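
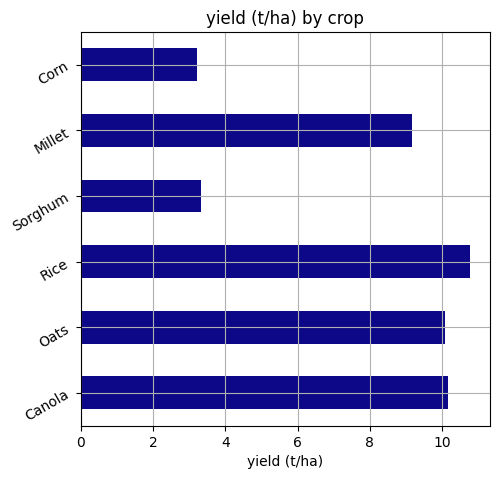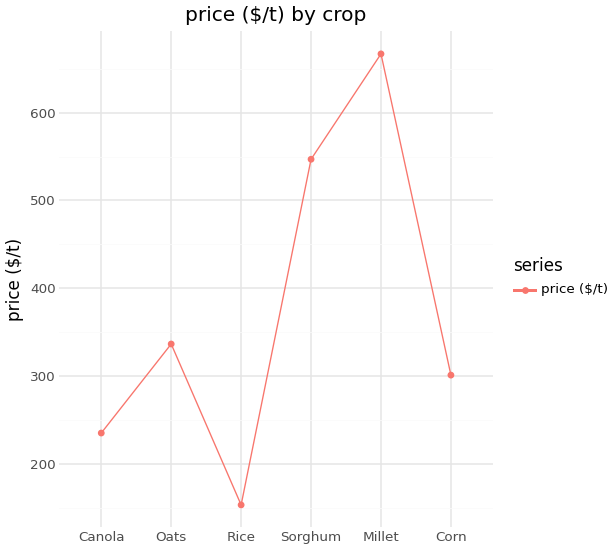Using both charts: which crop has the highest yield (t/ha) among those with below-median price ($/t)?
Chart 2 median price ($/t) ≈ 300; below-median crops: Canola, Rice, Corn. Among those, Rice has the highest yield (t/ha) (≈ 11).

Rice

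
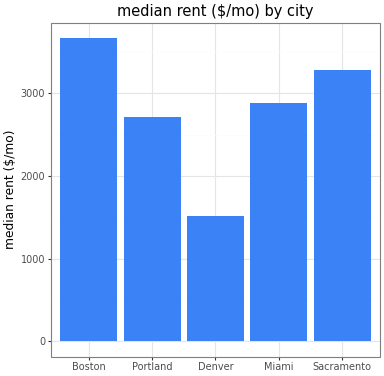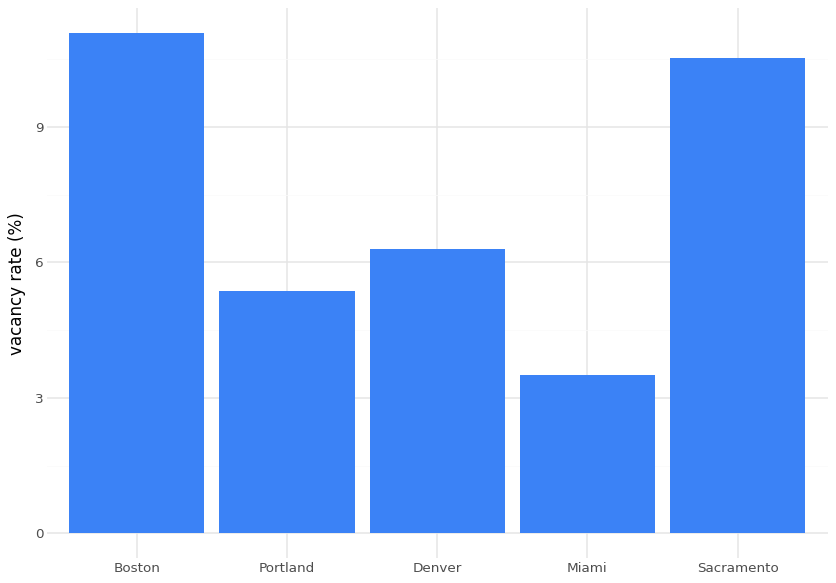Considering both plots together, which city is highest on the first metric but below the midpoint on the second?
Chart 2 median vacancy rate (%) ≈ 6; below-median cities: Portland, Miami. Among those, Miami has the highest median rent ($/mo) (≈ 3000).

Miami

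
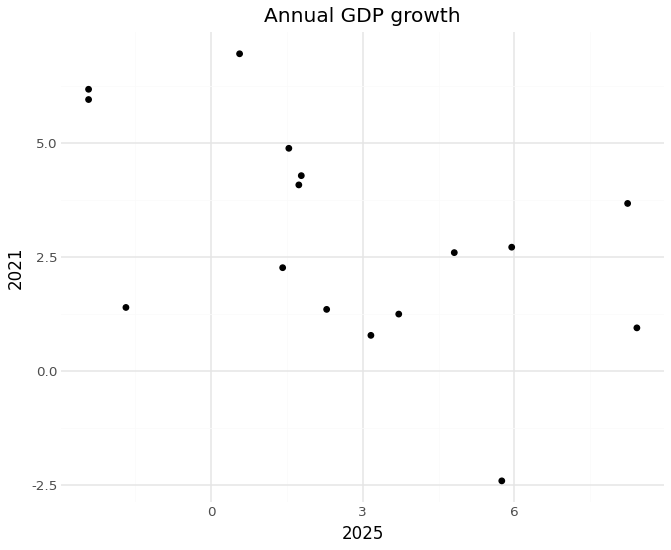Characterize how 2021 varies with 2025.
Points are negatively correlated; moderate (|r| ≈ 0.5).

negative, moderate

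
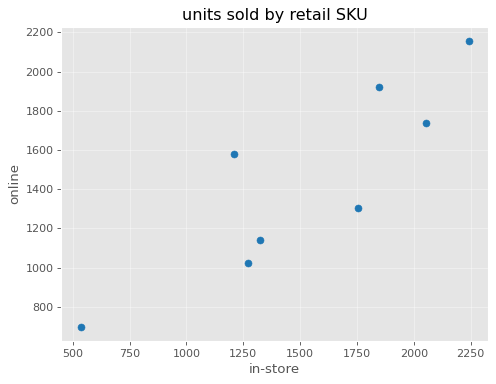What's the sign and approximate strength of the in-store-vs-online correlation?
positive, strong

Points are positively correlated; strong (|r| ≈ 0.9).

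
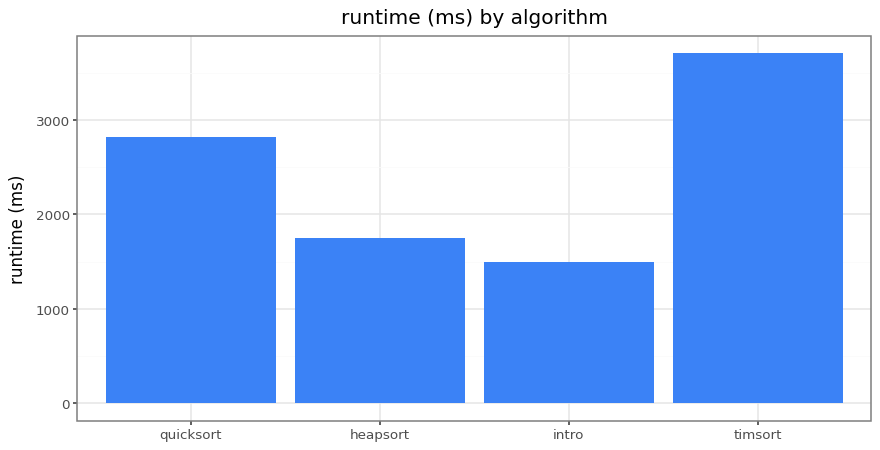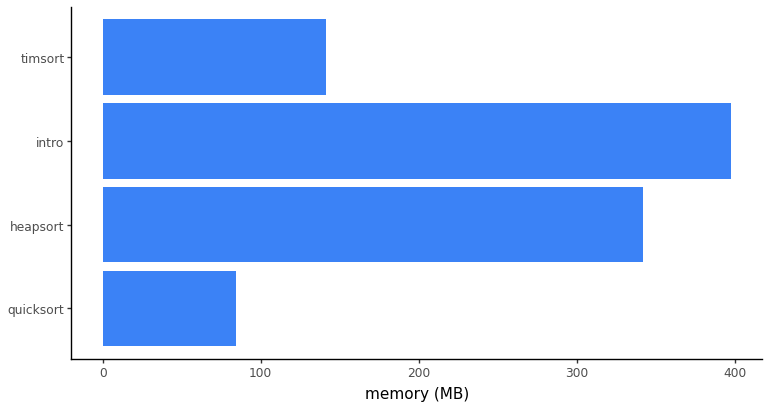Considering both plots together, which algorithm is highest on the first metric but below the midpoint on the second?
Chart 2 median memory (MB) ≈ 250; below-median algorithms: quicksort, timsort. Among those, timsort has the highest runtime (ms) (≈ 3500).

timsort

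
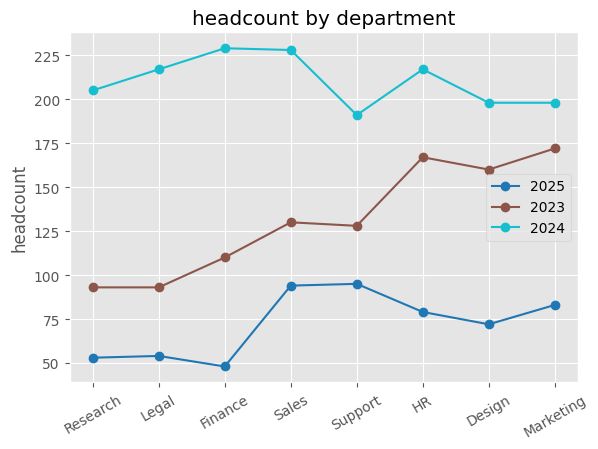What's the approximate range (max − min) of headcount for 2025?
≈ 60

Max Support ≈ 100, min Finance ≈ 40; range ≈ 60.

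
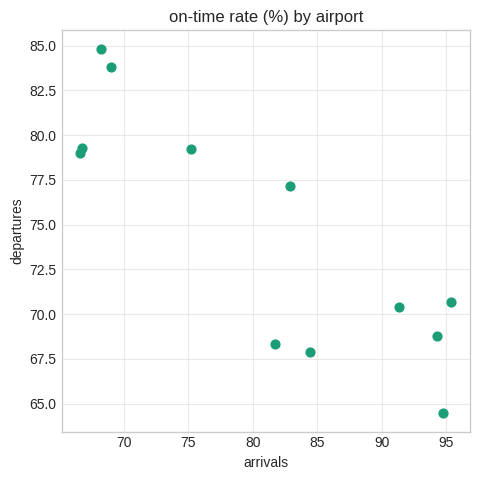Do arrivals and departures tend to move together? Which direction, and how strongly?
Points are negatively correlated; strong (|r| ≈ 0.9).

negative, strong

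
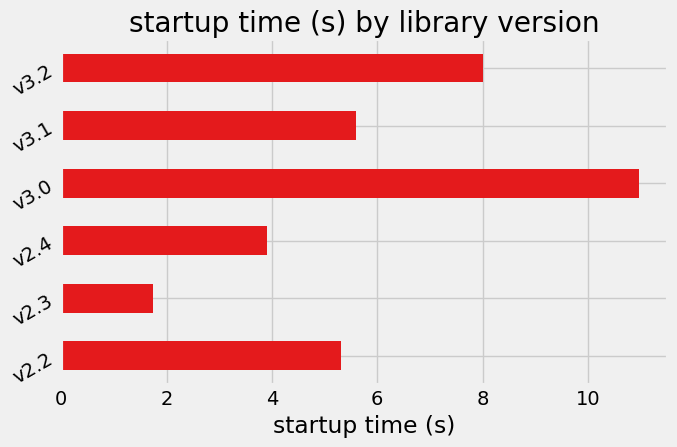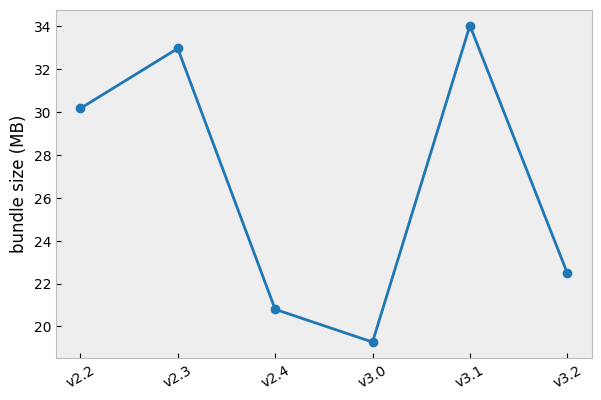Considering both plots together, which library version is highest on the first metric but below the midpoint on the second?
Chart 2 median bundle size (MB) ≈ 25; below-median library versions: v2.4, v3.0, v3.2. Among those, v3.0 has the highest startup time (s) (≈ 10).

v3.0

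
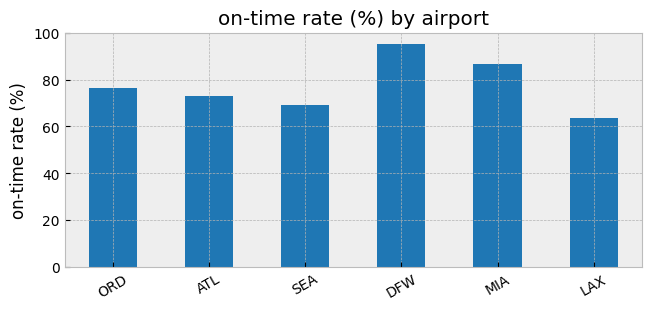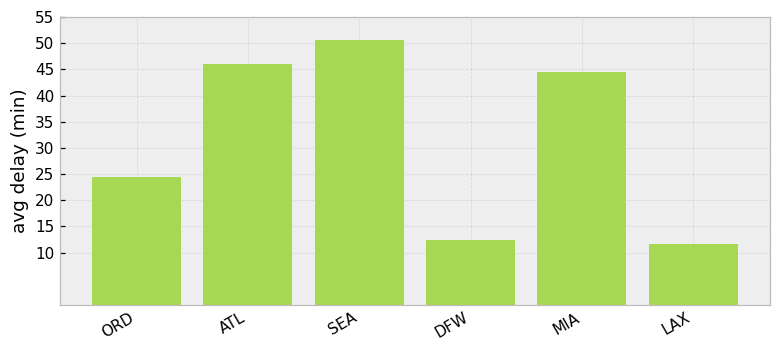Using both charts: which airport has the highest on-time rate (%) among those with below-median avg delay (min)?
Chart 2 median avg delay (min) ≈ 35; below-median airports: ORD, DFW, LAX. Among those, DFW has the highest on-time rate (%) (≈ 100).

DFW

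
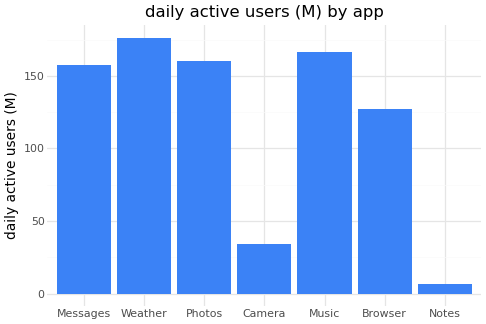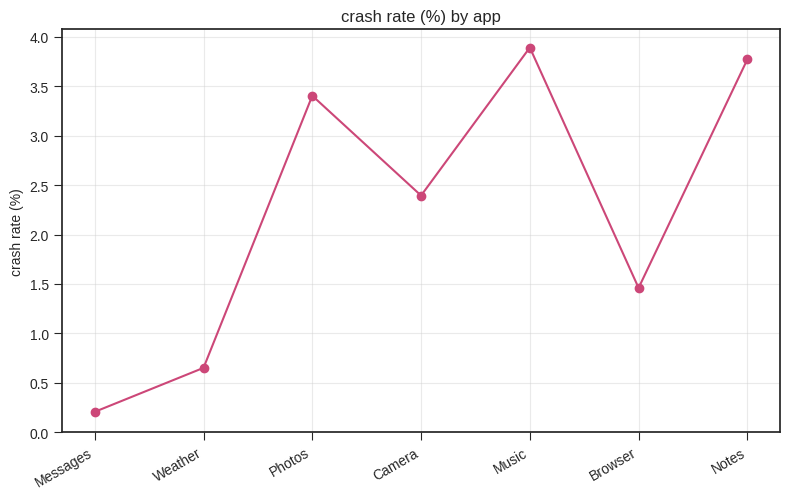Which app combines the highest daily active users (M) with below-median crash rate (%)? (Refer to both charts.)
Weather

Chart 2 median crash rate (%) ≈ 2.5; below-median apps: Messages, Weather, Browser. Among those, Weather has the highest daily active users (M) (≈ 180).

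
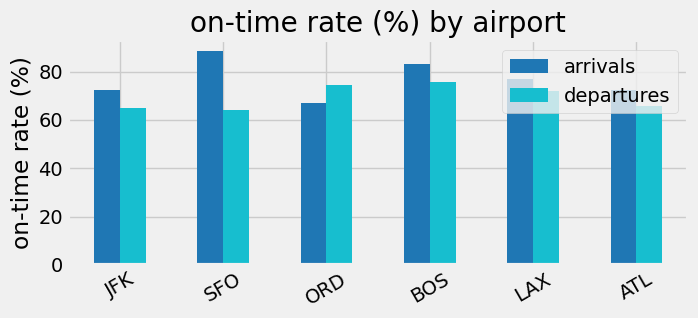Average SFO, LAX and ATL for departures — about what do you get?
(60 + 70 + 70) / 3 ≈ 67.

≈ 67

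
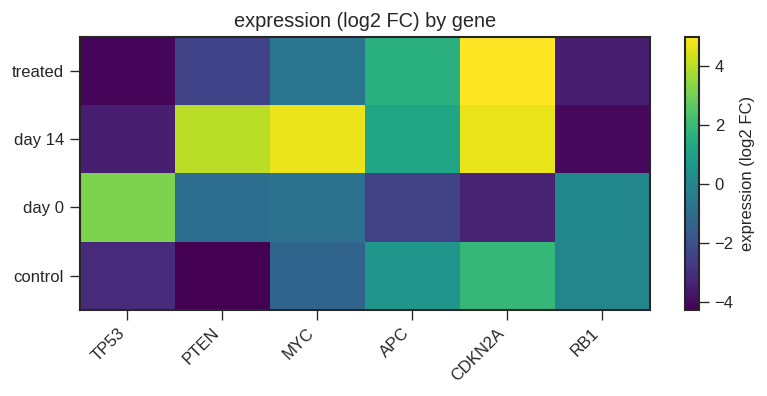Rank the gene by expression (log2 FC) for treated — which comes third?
Top 4 for treated: CDKN2A ≈ 5, APC ≈ 2, MYC ≈ -1, PTEN ≈ -2.

MYC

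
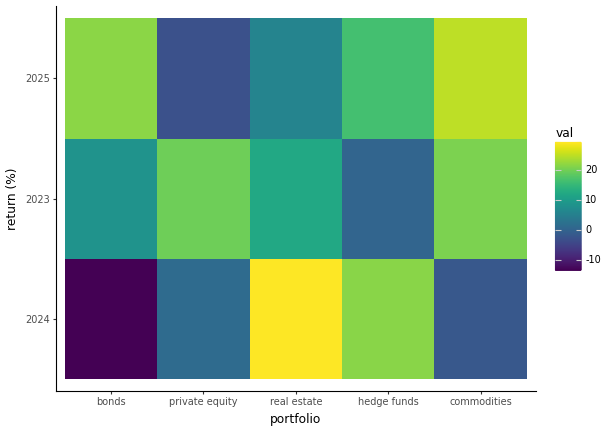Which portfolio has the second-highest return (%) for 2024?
Top 3 for 2024: real estate ≈ 30, hedge funds ≈ 20, private equity ≈ 0.

hedge funds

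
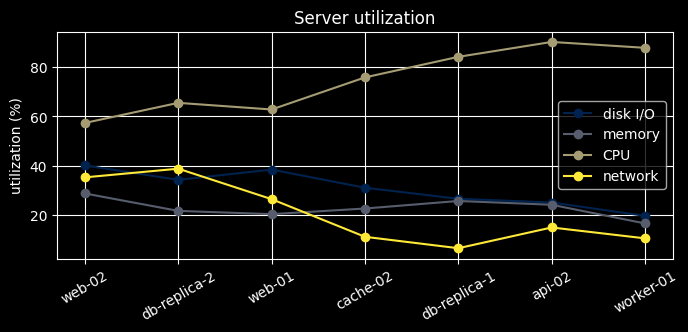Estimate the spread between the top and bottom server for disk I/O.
≈ 20

Max web-02 ≈ 40, min worker-01 ≈ 20; range ≈ 20.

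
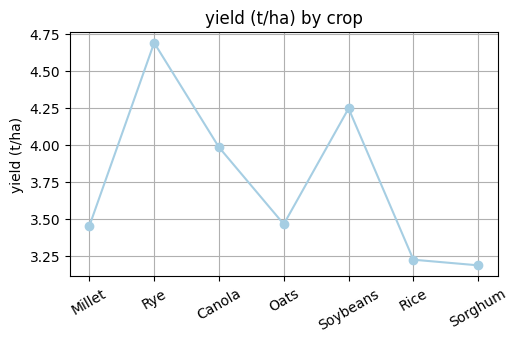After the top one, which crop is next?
Top 3: Rye ≈ 4.6, Soybeans ≈ 4.2, Canola ≈ 4.0.

Soybeans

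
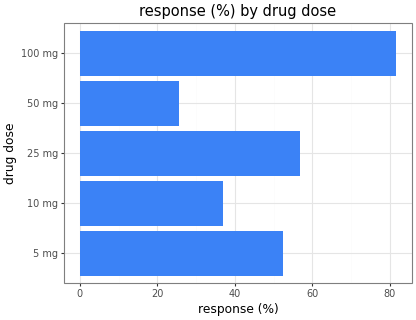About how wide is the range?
Max 100 mg ≈ 80, min 50 mg ≈ 30; range ≈ 50.

≈ 50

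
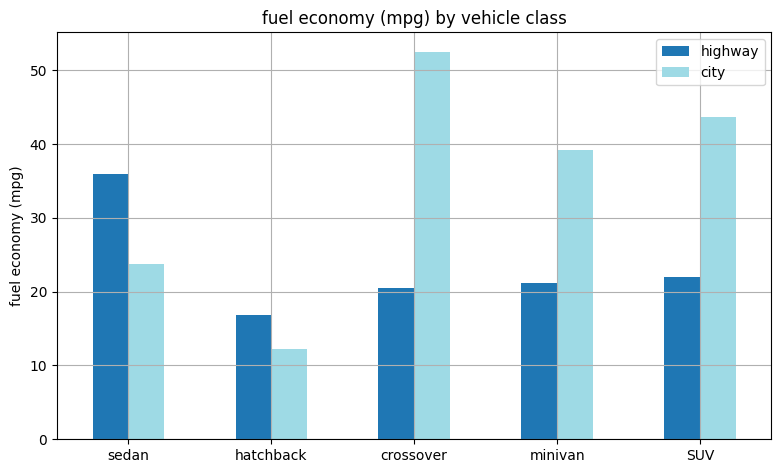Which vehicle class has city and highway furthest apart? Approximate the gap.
crossover: city ≈ 55, highway ≈ 20 → gap ≈ 35. Next-largest (SUV) is only ≈ 25.

crossover, ≈ 35 mpg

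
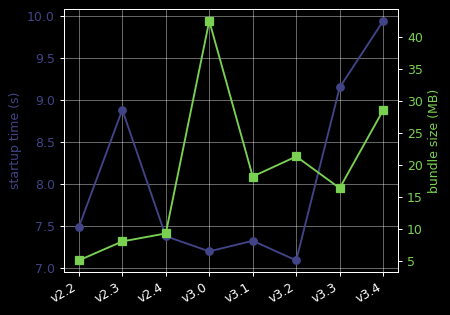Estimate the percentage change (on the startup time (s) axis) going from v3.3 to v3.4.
v3.3 ≈ 9.0, v3.4 ≈ 10.0; (10.0 − 9.0) / 9.0 ≈ +11.1%.

≈ +11.1%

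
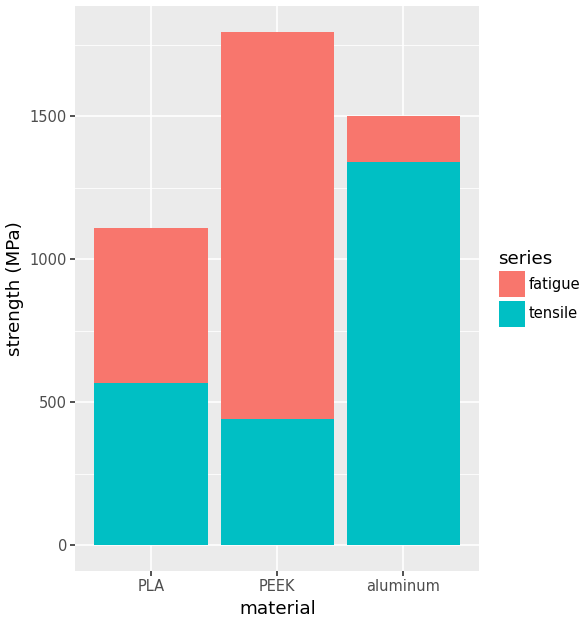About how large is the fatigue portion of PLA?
fatigue top ≈ 1200, bottom ≈ 600; segment ≈ 600.

≈ 600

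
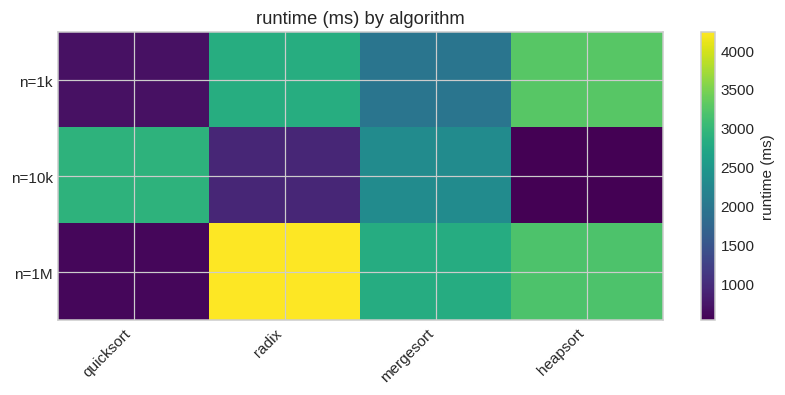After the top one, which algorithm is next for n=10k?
Top 3 for n=10k: quicksort ≈ 3000, mergesort ≈ 2500, radix ≈ 1000.

mergesort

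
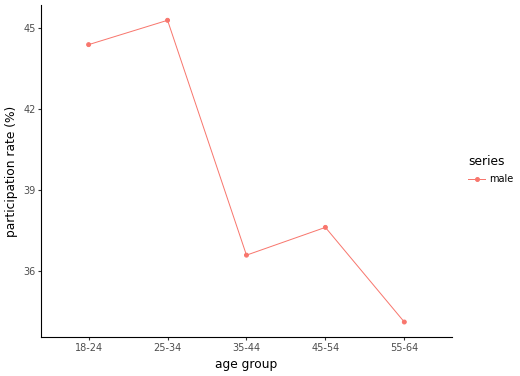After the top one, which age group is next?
18-24

Top 3: 25-34 ≈ 45, 18-24 ≈ 44, 45-54 ≈ 38.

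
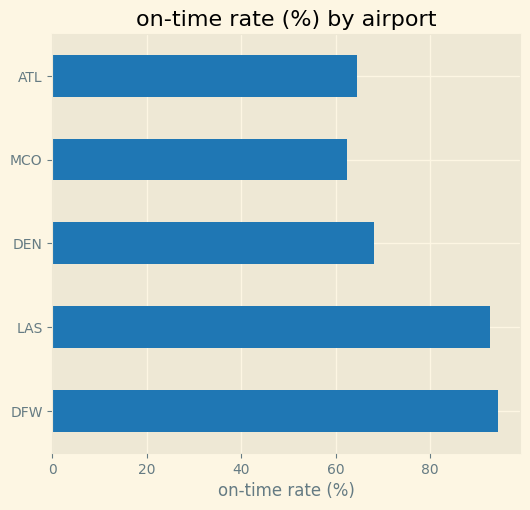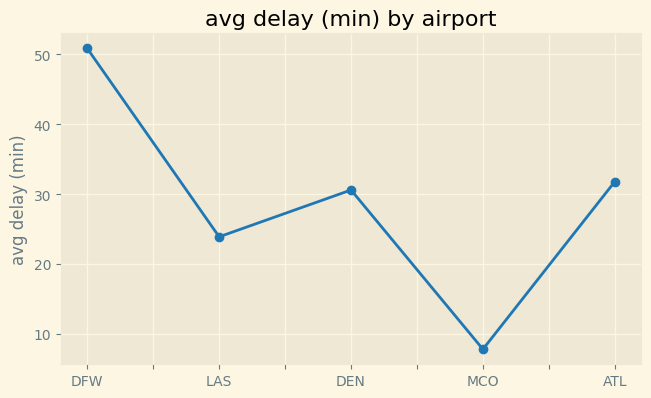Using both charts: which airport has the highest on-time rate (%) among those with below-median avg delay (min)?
Chart 2 median avg delay (min) ≈ 30; below-median airports: LAS, MCO. Among those, LAS has the highest on-time rate (%) (≈ 90).

LAS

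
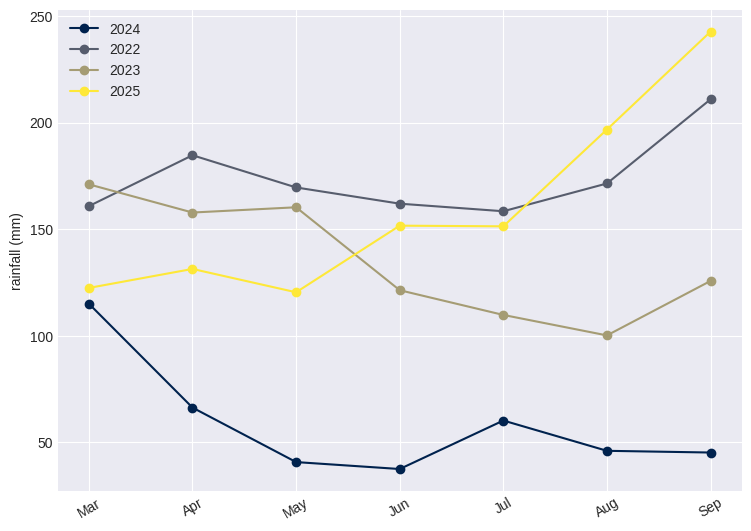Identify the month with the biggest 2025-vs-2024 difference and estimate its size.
Sep: 2025 ≈ 240, 2024 ≈ 40 → gap ≈ 200. Next-largest (Aug) is only ≈ 160.

Sep, ≈ 200 mm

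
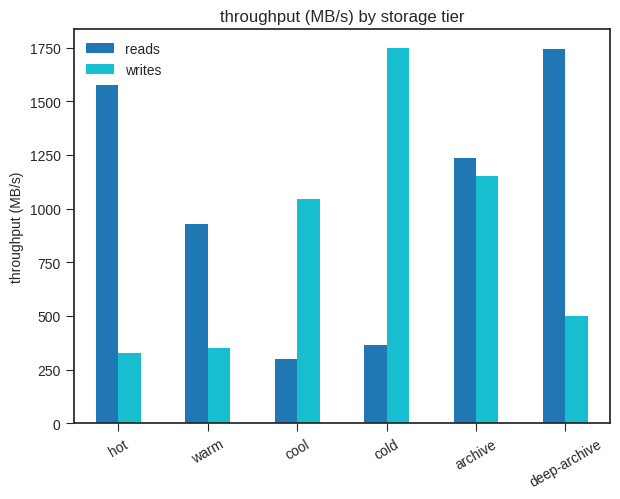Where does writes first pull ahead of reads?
cool

warm: writes ≈ 400 vs reads ≈ 1000 (not yet); cool: writes ≈ 1000 vs reads ≈ 400 (first crossover).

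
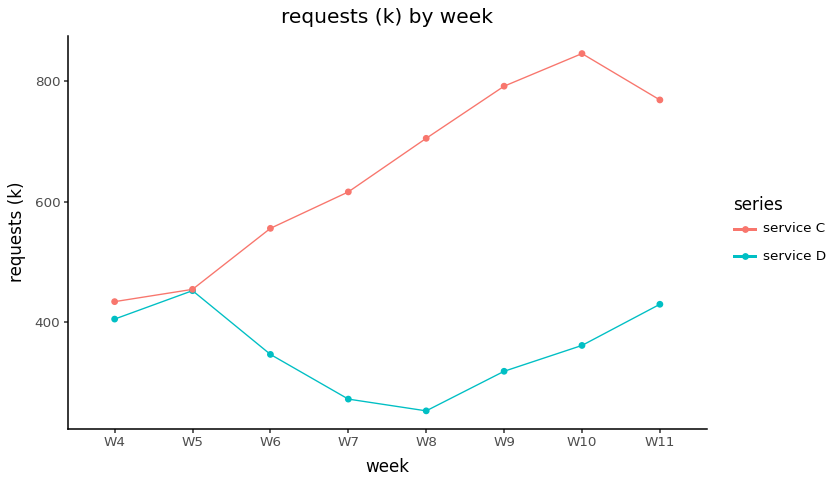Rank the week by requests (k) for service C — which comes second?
W9

Top 3 for service C: W10 ≈ 850, W9 ≈ 800, W11 ≈ 750.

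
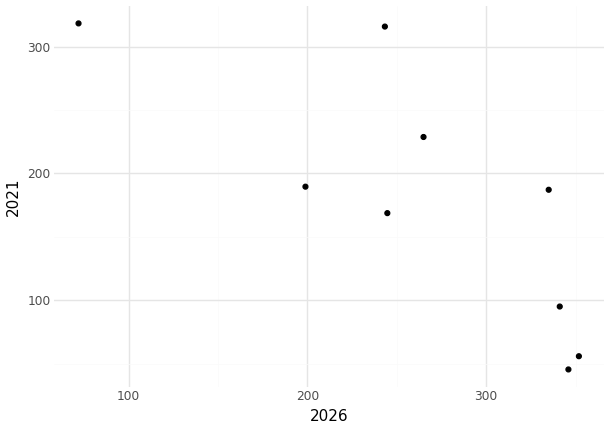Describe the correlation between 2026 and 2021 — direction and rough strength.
negative, strong

Points are negatively correlated; strong (|r| ≈ 0.8).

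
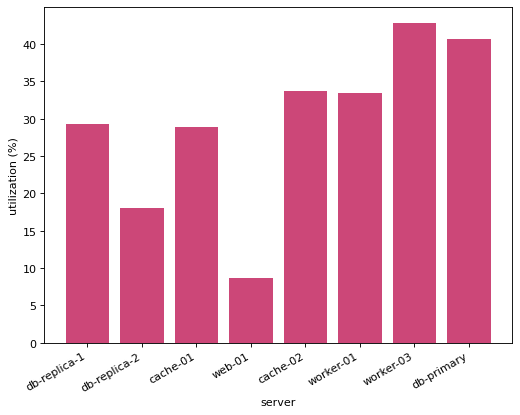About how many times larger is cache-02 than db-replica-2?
≈ 1.75×

cache-02 ≈ 35, db-replica-2 ≈ 20; 35/20 ≈ 1.75.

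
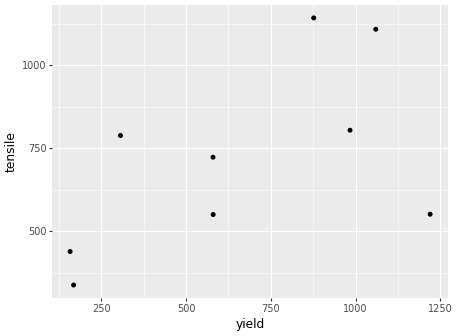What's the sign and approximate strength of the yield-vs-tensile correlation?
Points are positively correlated; moderate (|r| ≈ 0.6).

positive, moderate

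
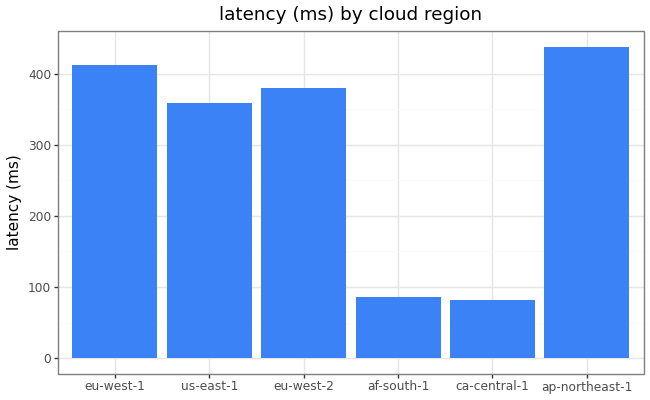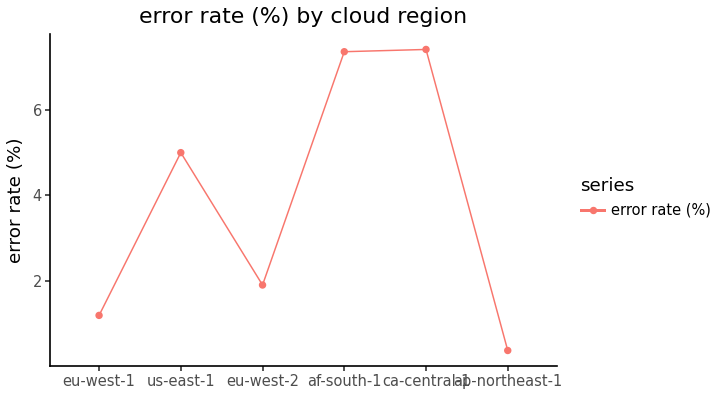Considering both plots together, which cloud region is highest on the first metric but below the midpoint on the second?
Chart 2 median error rate (%) ≈ 3; below-median cloud regions: eu-west-1, eu-west-2, ap-northeast-1. Among those, ap-northeast-1 has the highest latency (ms) (≈ 450).

ap-northeast-1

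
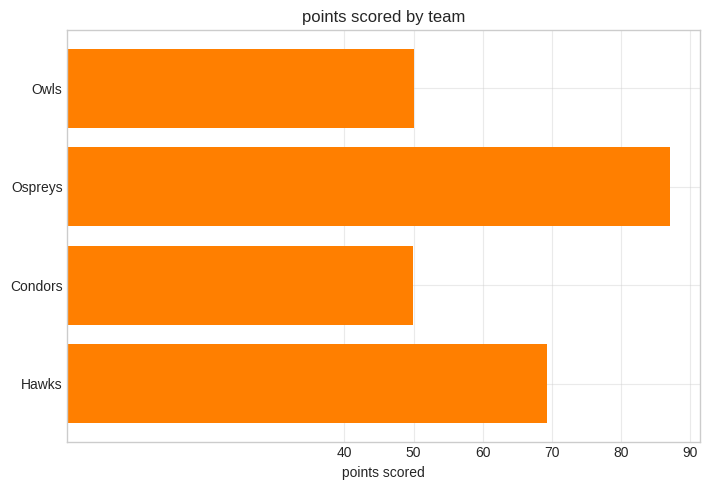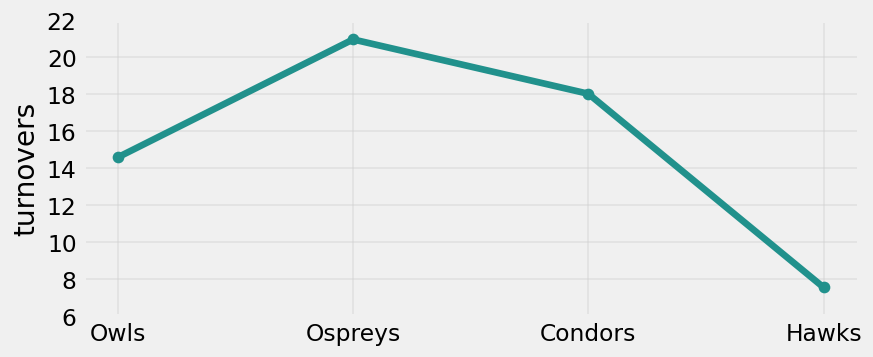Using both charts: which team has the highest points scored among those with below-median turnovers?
Hawks

Chart 2 median turnovers ≈ 16; below-median teams: Owls, Hawks. Among those, Hawks has the highest points scored (≈ 70).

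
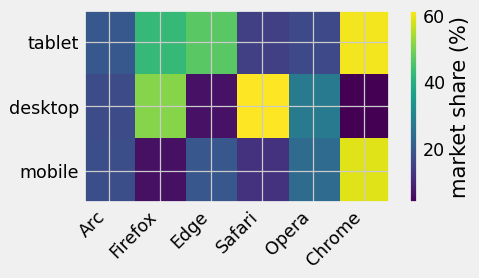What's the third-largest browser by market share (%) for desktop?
Top 4 for desktop: Safari ≈ 60, Firefox ≈ 50, Opera ≈ 30, Arc ≈ 15.

Opera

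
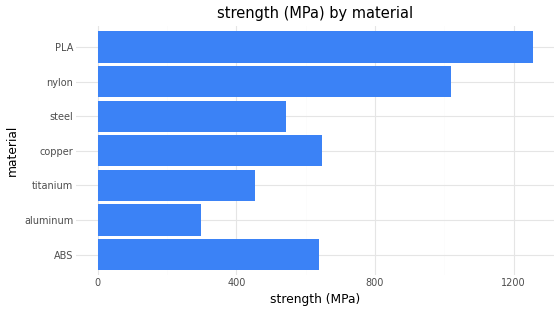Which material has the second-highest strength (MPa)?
Top 3: PLA ≈ 1200, nylon ≈ 1000, copper ≈ 600.

nylon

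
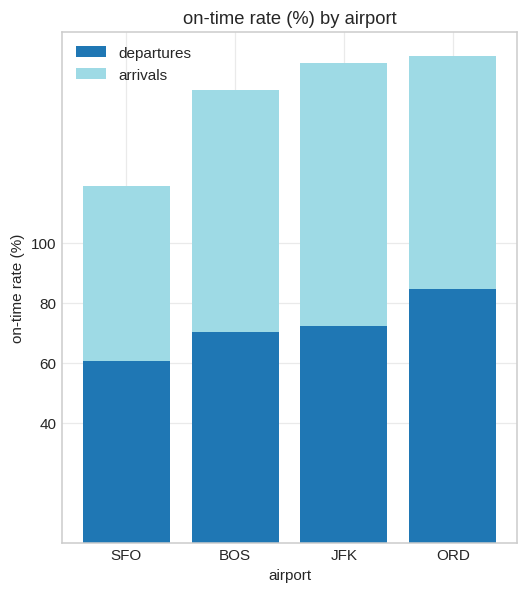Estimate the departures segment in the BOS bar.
departures top ≈ 80, bottom ≈ 0; segment ≈ 80.

≈ 80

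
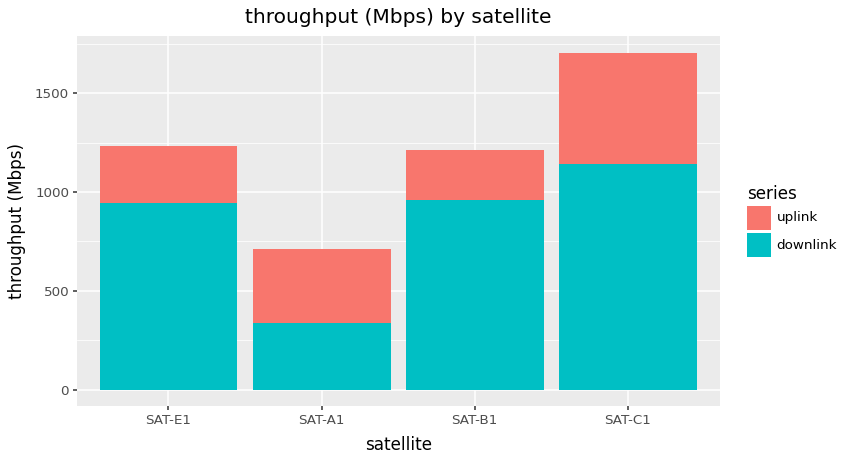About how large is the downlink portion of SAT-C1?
≈ 1200

downlink top ≈ 1200, bottom ≈ 0; segment ≈ 1200.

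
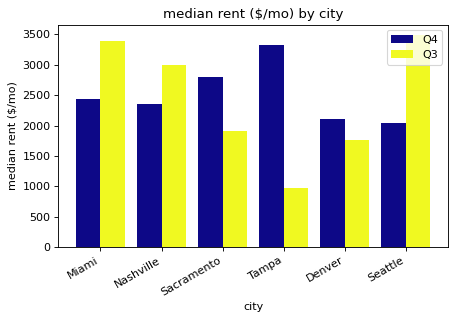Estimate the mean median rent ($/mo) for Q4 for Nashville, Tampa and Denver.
(2500 + 3500 + 2000) / 3 ≈ 2667.

≈ 2667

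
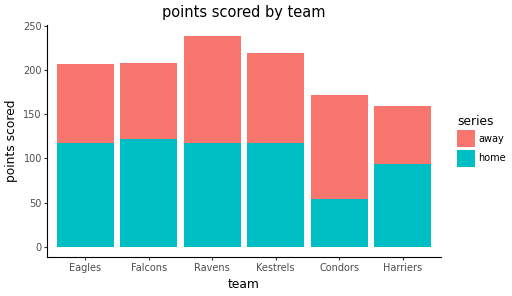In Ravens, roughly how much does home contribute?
≈ 120

home top ≈ 120, bottom ≈ 0; segment ≈ 120.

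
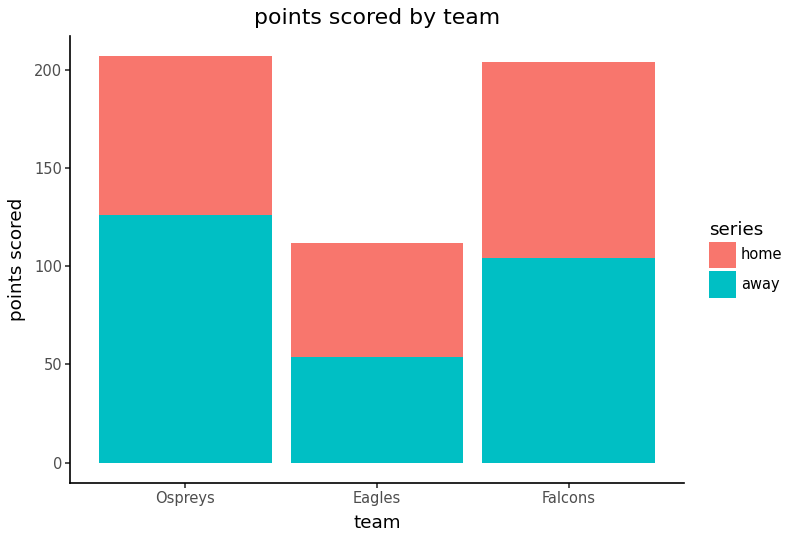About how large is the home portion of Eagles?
home top ≈ 120, bottom ≈ 60; segment ≈ 60.

≈ 60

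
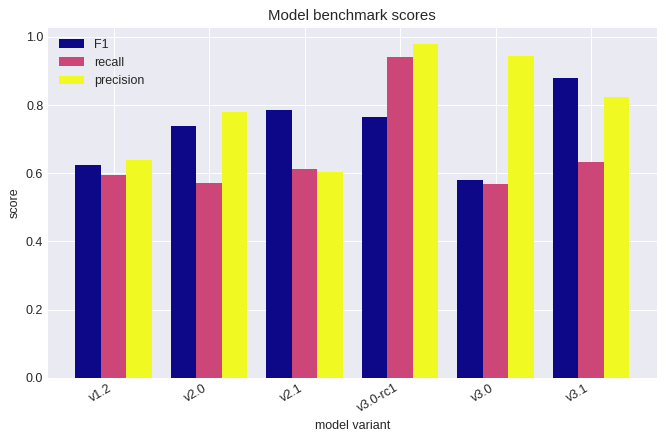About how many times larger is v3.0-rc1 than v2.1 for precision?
v3.0-rc1 ≈ 1.0, v2.1 ≈ 0.6; 1.0/0.6 ≈ 1.67.

≈ 1.67×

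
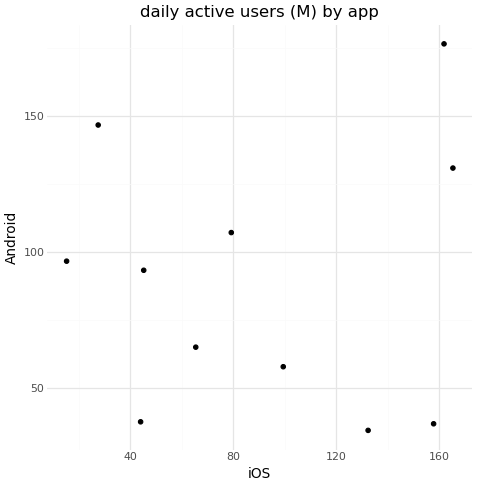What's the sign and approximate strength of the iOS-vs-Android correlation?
Points are roughly uncorrelated; weak (|r| ≈ 0.1).

no clear correlation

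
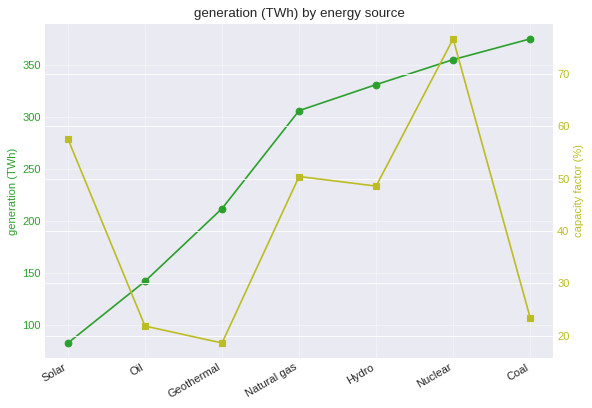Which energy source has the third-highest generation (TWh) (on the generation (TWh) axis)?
Top 4 (on the generation (TWh) axis): Coal ≈ 375, Nuclear ≈ 350, Hydro ≈ 325, Natural gas ≈ 300.

Hydro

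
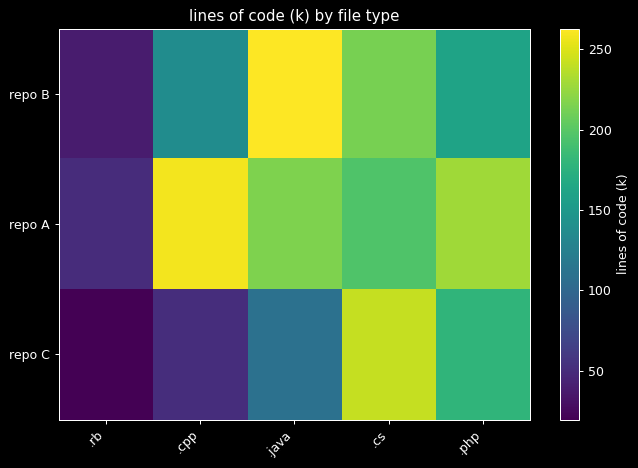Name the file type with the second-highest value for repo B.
.cs

Top 3 for repo B: .java ≈ 275, .cs ≈ 225, .php ≈ 150.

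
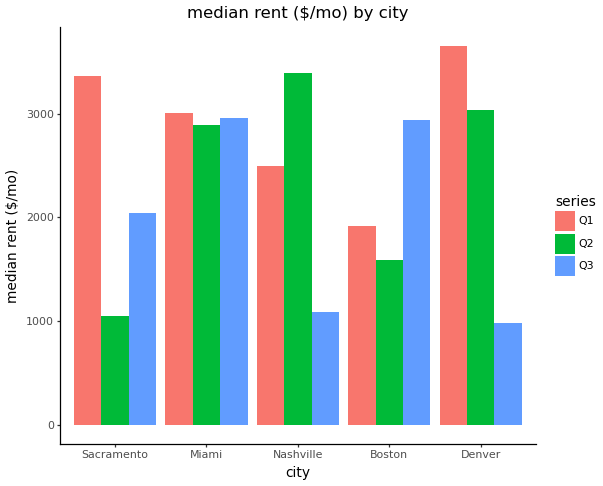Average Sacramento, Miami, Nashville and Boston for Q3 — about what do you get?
≈ 2250

(2000 + 3000 + 1000 + 3000) / 4 ≈ 2250.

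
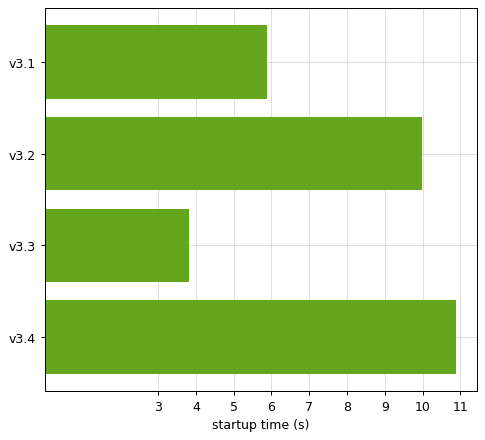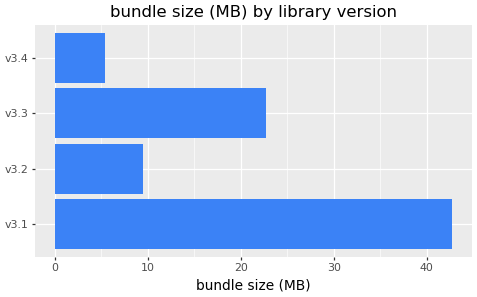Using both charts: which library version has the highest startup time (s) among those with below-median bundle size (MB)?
Chart 2 median bundle size (MB) ≈ 15; below-median library versions: v3.2, v3.4. Among those, v3.4 has the highest startup time (s) (≈ 11).

v3.4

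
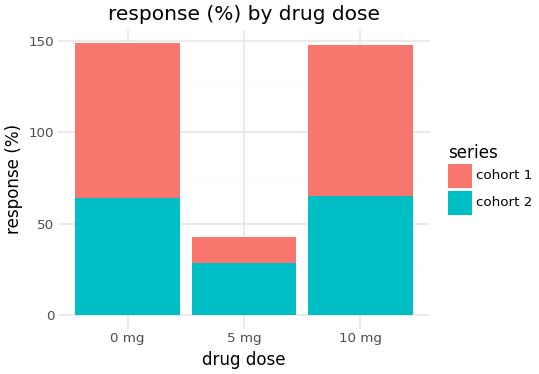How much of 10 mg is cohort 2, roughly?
≈ 60

cohort 2 top ≈ 60, bottom ≈ 0; segment ≈ 60.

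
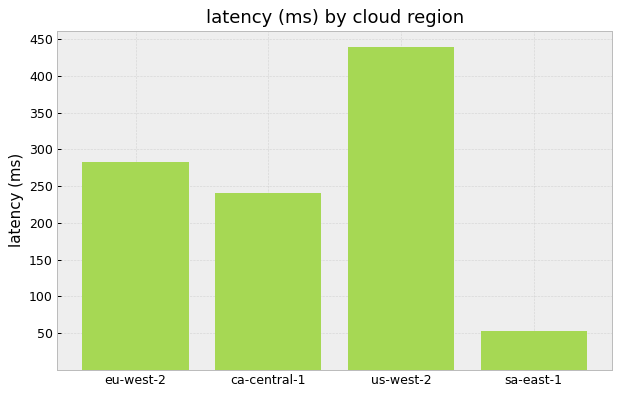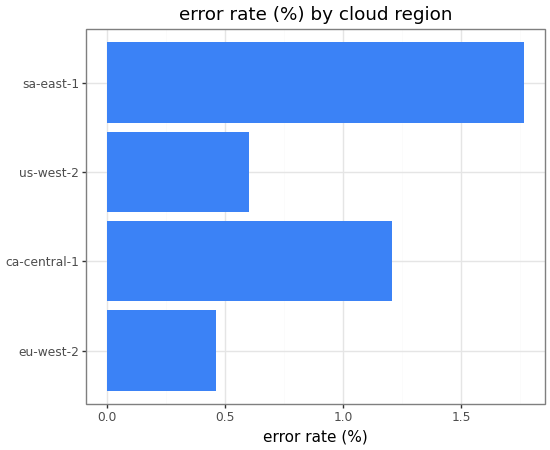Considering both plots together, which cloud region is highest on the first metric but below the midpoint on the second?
Chart 2 median error rate (%) ≈ 1; below-median cloud regions: eu-west-2, us-west-2. Among those, us-west-2 has the highest latency (ms) (≈ 450).

us-west-2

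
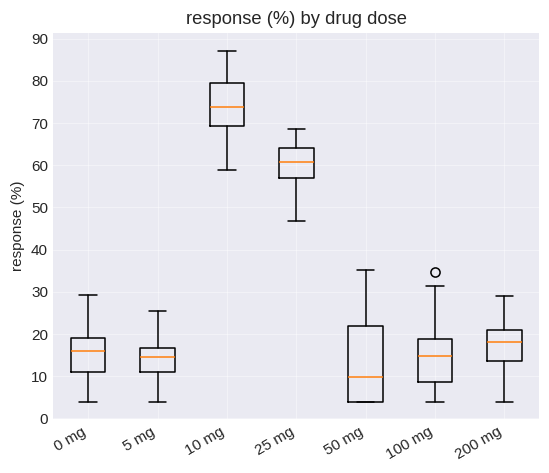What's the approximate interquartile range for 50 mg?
Q3 ≈ 20, Q1 ≈ 0; IQR ≈ 20.

≈ 20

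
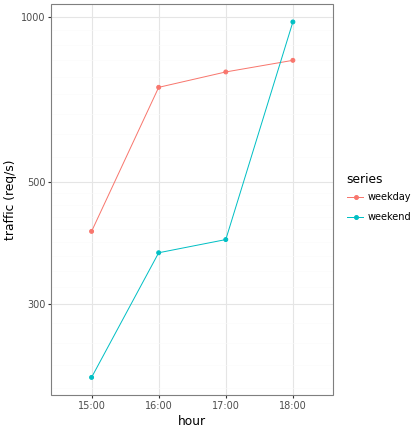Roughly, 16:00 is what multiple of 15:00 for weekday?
16:00 ≈ 700, 15:00 ≈ 400; 700/400 ≈ 1.75.

≈ 1.75×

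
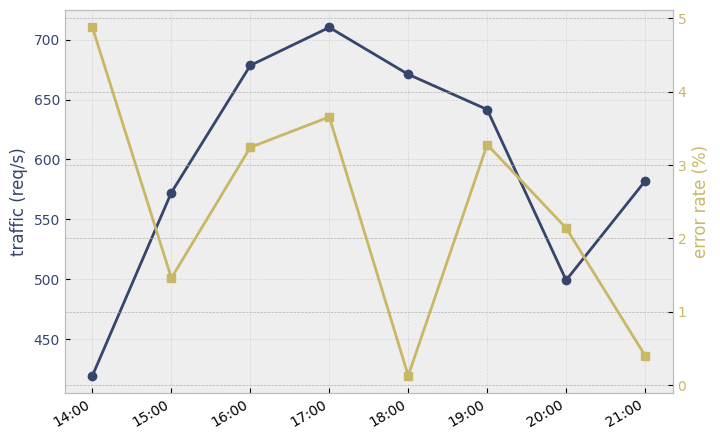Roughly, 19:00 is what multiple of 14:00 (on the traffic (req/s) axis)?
≈ 1.53×

19:00 ≈ 650, 14:00 ≈ 425; 650/425 ≈ 1.53.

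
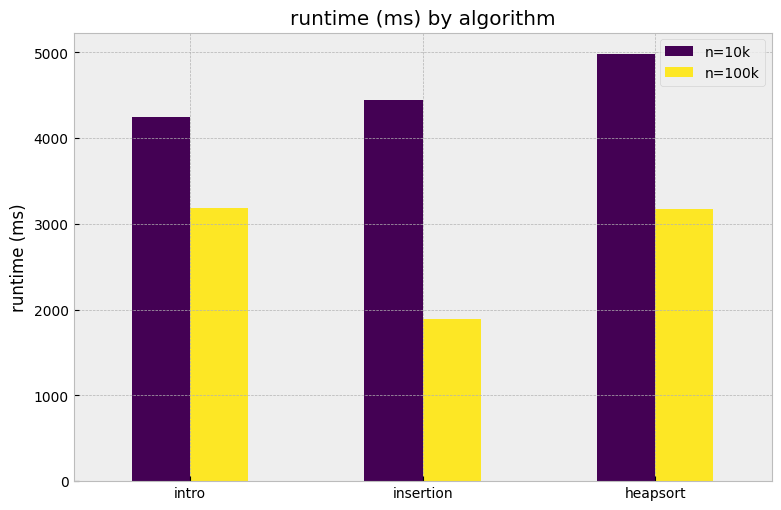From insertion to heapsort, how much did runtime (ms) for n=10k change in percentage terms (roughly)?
≈ +11.1%

insertion ≈ 4500, heapsort ≈ 5000; (5000 − 4500) / 4500 ≈ +11.1%.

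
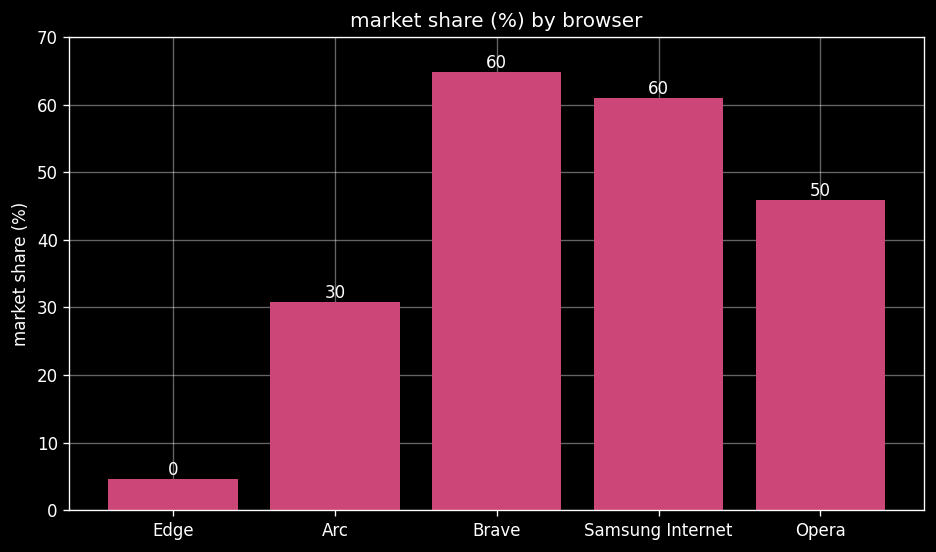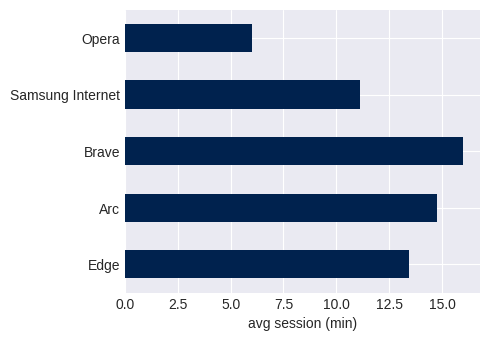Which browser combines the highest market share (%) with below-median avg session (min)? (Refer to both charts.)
Samsung Internet

Chart 2 median avg session (min) ≈ 14; below-median browsers: Samsung Internet, Opera. Among those, Samsung Internet has the highest market share (%) (≈ 60).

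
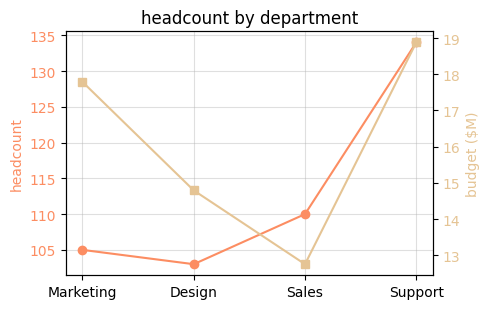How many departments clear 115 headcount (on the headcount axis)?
1

Above 115: Support.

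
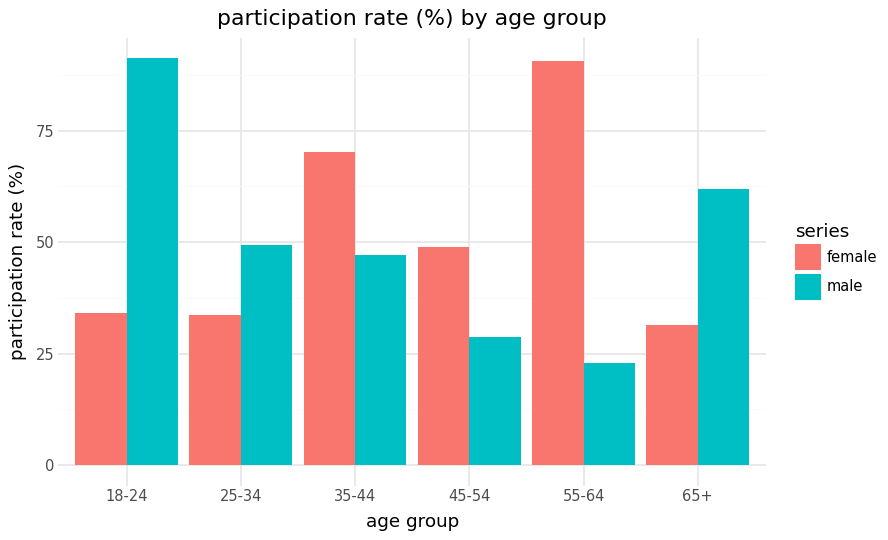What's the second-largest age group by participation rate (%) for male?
Top 3 for male: 18-24 ≈ 90, 65+ ≈ 60, 25-34 ≈ 50.

65+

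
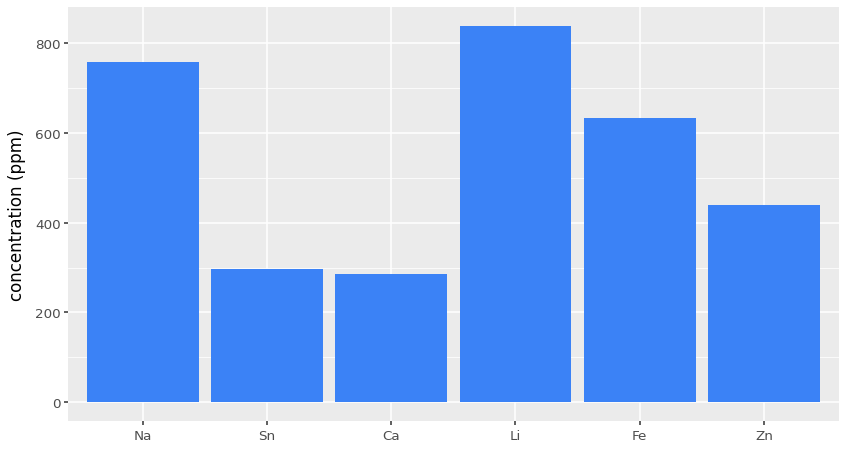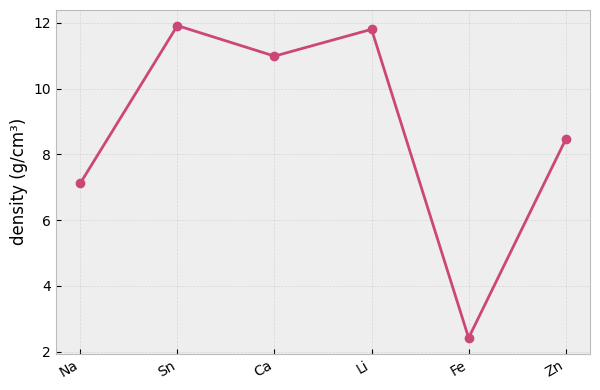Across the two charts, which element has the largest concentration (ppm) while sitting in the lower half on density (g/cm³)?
Chart 2 median density (g/cm³) ≈ 10; below-median elements: Na, Fe, Zn. Among those, Na has the highest concentration (ppm) (≈ 800).

Na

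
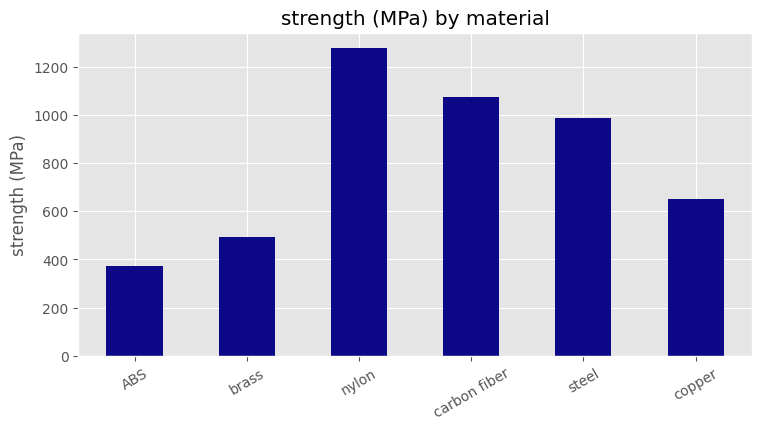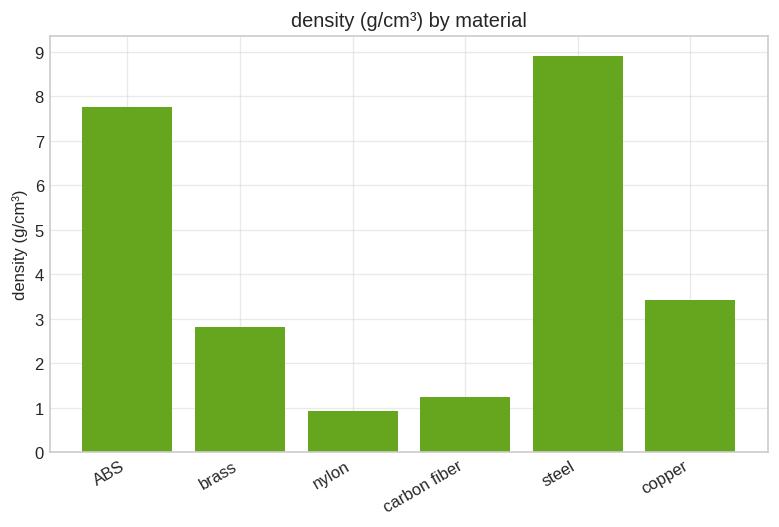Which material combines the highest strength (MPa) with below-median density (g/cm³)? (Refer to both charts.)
nylon

Chart 2 median density (g/cm³) ≈ 3; below-median materials: brass, nylon, carbon fiber. Among those, nylon has the highest strength (MPa) (≈ 1200).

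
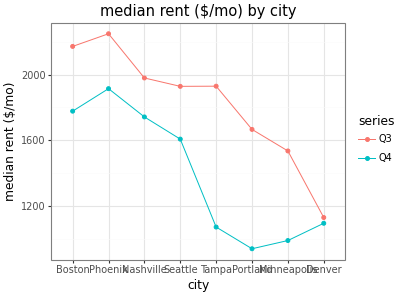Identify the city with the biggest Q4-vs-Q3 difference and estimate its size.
Tampa, ≈ 1000 $/mo

Tampa: Q4 ≈ 1000, Q3 ≈ 2000 → gap ≈ 1000. Next-largest (Portland) is only ≈ 600.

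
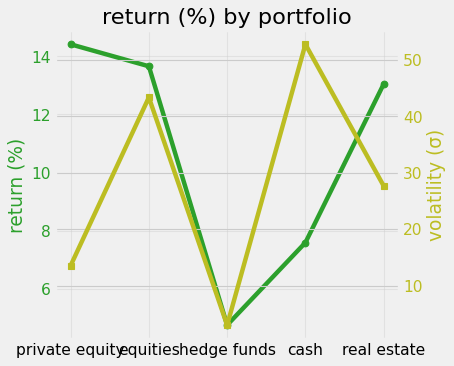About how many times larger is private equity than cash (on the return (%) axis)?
≈ 1.75×

private equity ≈ 14, cash ≈ 8; 14/8 ≈ 1.75.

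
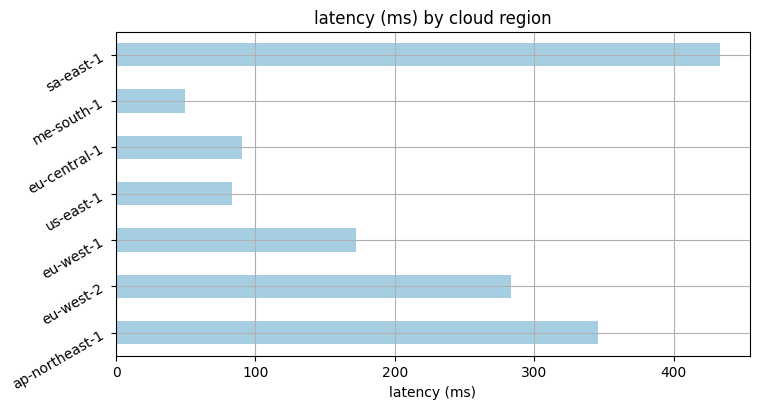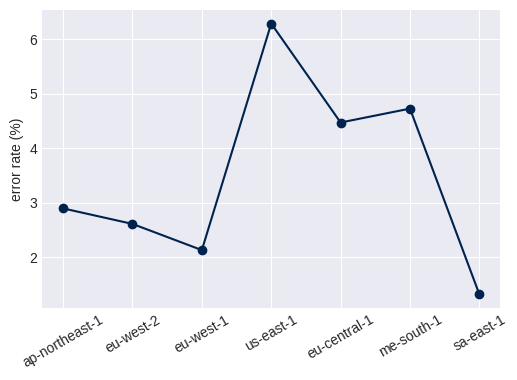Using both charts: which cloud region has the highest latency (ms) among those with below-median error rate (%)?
sa-east-1

Chart 2 median error rate (%) ≈ 3; below-median cloud regions: eu-west-2, eu-west-1, sa-east-1. Among those, sa-east-1 has the highest latency (ms) (≈ 450).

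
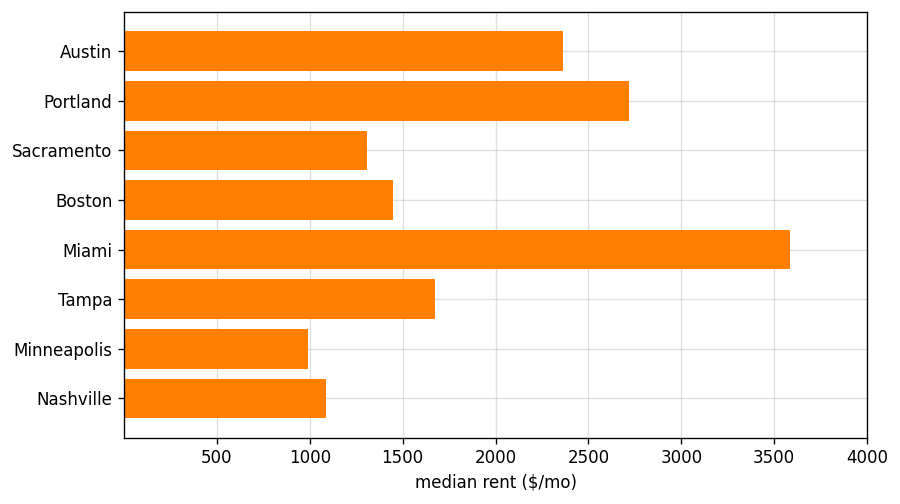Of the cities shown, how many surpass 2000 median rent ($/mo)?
Above 2000: Austin, Portland, Miami.

3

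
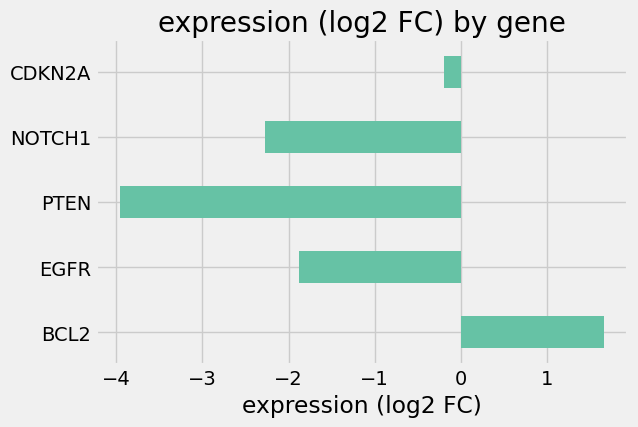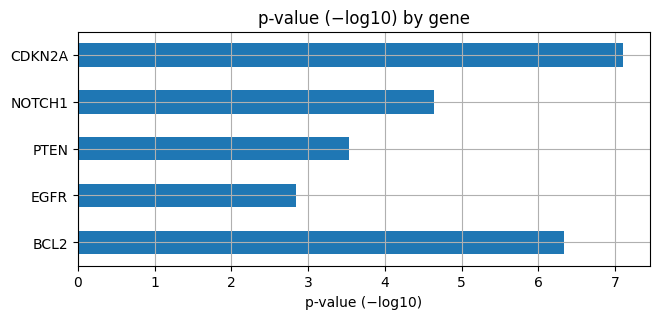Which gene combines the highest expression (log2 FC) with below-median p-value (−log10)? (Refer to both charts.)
EGFR

Chart 2 median p-value (−log10) ≈ 5; below-median genes: EGFR, PTEN. Among those, EGFR has the highest expression (log2 FC) (≈ -1.8).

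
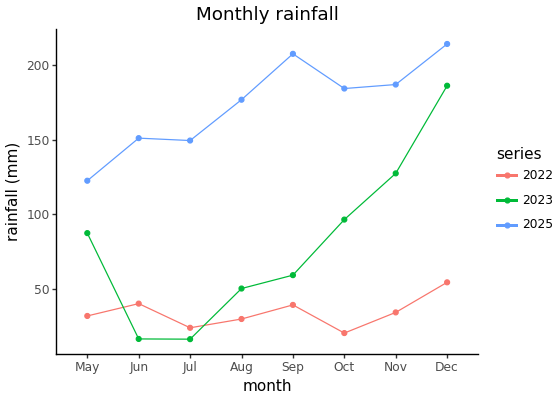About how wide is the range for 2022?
Max Dec ≈ 60, min Oct ≈ 20; range ≈ 40.

≈ 40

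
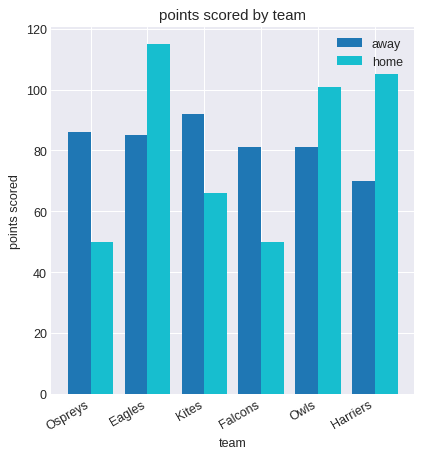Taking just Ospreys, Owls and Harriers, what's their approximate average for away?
≈ 80

(90 + 80 + 70) / 3 ≈ 80.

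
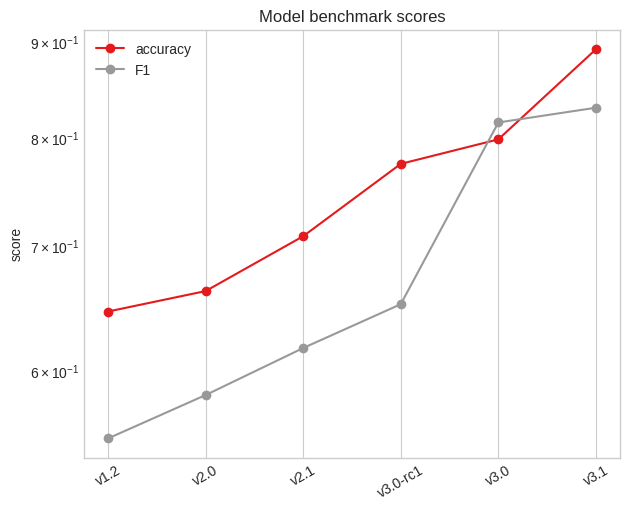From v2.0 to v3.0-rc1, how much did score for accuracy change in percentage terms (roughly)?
v2.0 ≈ 0.65, v3.0-rc1 ≈ 0.75; (0.75 − 0.65) / 0.65 ≈ +15.4%.

≈ +15.4%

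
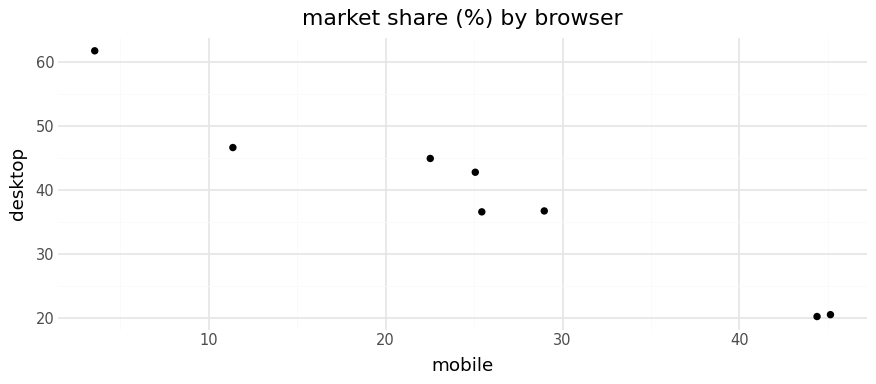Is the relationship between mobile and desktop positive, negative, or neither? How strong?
Points are negatively correlated; strong (|r| ≈ 1.0).

negative, strong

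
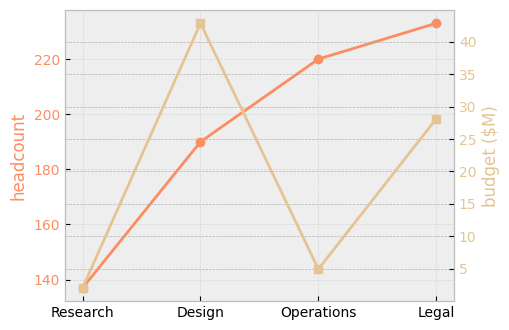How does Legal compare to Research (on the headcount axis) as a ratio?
≈ 1.64×

Legal ≈ 230, Research ≈ 140; 230/140 ≈ 1.64.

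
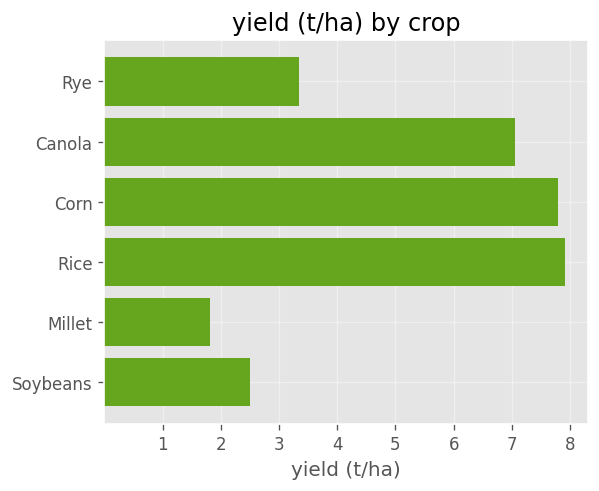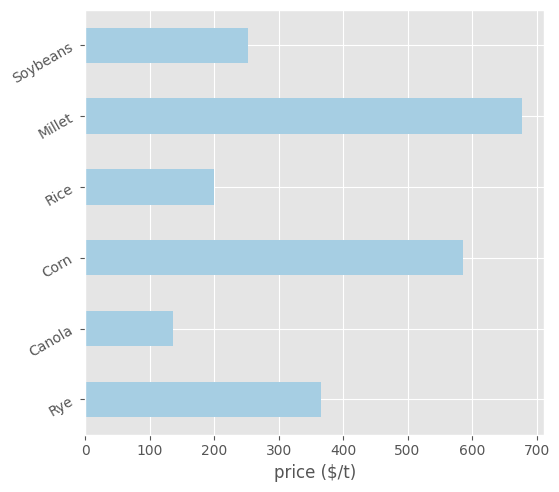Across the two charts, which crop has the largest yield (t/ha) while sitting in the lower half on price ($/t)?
Rice

Chart 2 median price ($/t) ≈ 300; below-median crops: Canola, Rice, Soybeans. Among those, Rice has the highest yield (t/ha) (≈ 8).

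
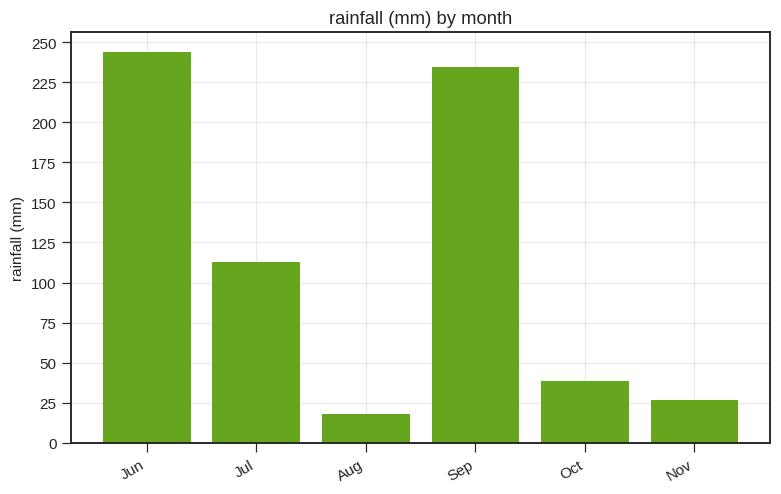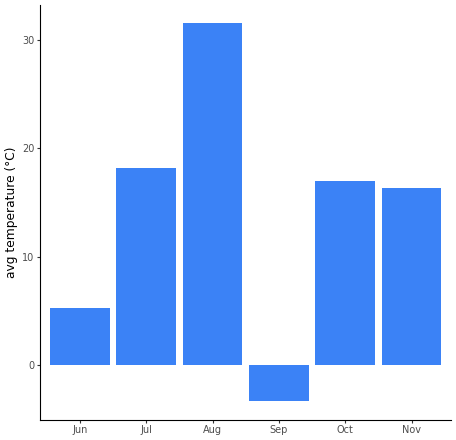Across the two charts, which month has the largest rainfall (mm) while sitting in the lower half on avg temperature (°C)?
Jun

Chart 2 median avg temperature (°C) ≈ 15; below-median months: Jun, Sep, Nov. Among those, Jun has the highest rainfall (mm) (≈ 250).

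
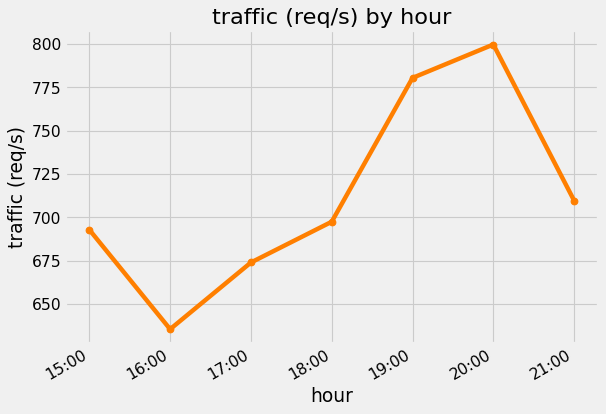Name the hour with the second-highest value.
19:00

Top 3: 20:00 ≈ 800, 19:00 ≈ 780, 21:00 ≈ 700.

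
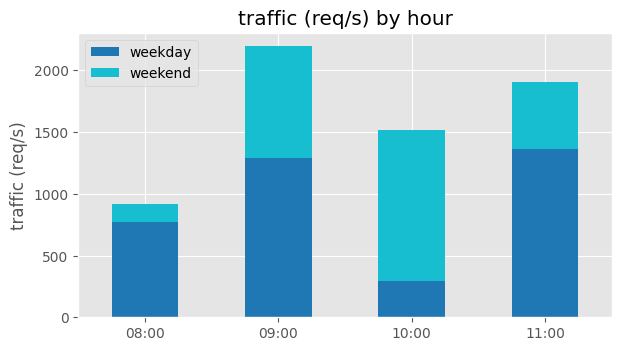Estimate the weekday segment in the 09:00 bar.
weekday top ≈ 1200, bottom ≈ 0; segment ≈ 1200.

≈ 1200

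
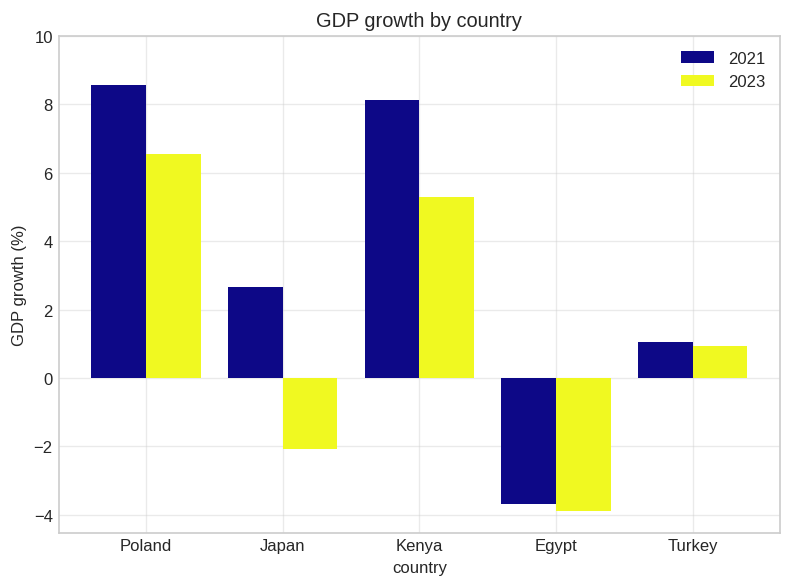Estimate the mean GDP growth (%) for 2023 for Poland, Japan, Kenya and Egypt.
(6 + -2 + 6 + -4) / 4 ≈ 2.

≈ 2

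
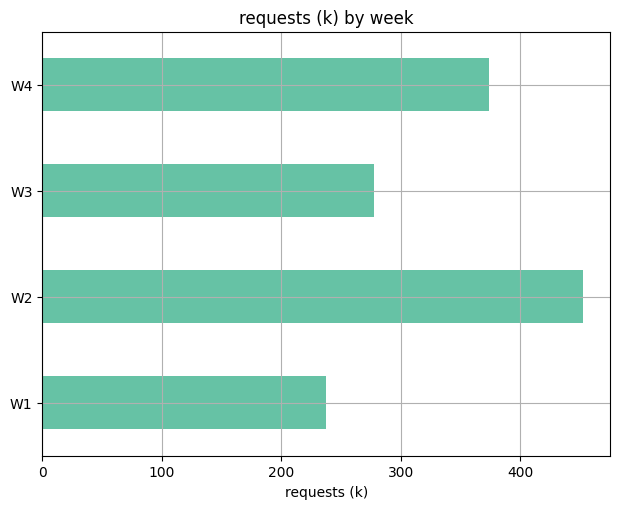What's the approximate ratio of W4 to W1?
≈ 1.4×

W4 ≈ 350, W1 ≈ 250; 350/250 ≈ 1.4.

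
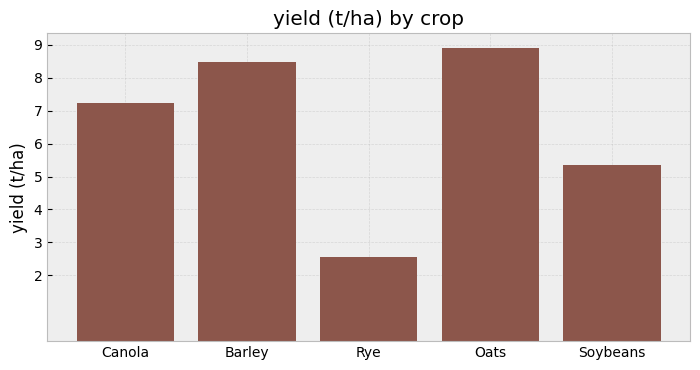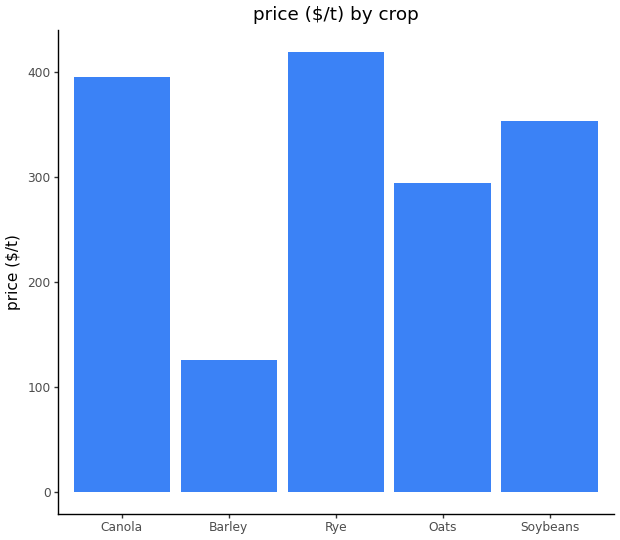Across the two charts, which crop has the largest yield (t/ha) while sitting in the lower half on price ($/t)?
Oats

Chart 2 median price ($/t) ≈ 350; below-median crops: Barley, Oats. Among those, Oats has the highest yield (t/ha) (≈ 9).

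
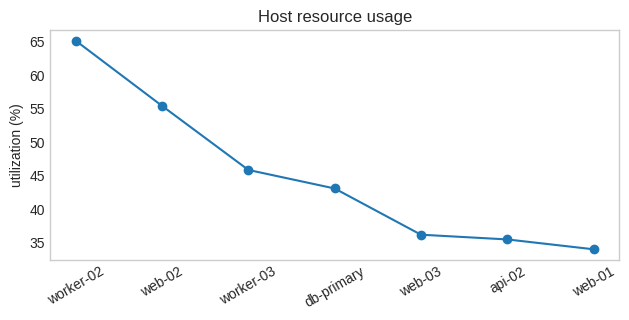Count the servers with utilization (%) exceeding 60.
Above 60: worker-02.

1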